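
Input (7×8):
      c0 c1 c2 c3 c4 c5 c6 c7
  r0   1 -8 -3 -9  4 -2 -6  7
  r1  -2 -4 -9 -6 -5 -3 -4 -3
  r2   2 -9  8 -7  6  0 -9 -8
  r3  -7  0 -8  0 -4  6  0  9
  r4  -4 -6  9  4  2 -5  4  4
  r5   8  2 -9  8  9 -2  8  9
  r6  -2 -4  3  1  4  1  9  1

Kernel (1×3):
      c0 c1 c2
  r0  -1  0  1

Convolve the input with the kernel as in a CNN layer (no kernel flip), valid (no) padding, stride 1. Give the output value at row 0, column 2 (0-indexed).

7

The receptive field on the input at this output position is [-3 -9 4]. Elementwise product with the kernel and sum: -3·-1 + 4·1.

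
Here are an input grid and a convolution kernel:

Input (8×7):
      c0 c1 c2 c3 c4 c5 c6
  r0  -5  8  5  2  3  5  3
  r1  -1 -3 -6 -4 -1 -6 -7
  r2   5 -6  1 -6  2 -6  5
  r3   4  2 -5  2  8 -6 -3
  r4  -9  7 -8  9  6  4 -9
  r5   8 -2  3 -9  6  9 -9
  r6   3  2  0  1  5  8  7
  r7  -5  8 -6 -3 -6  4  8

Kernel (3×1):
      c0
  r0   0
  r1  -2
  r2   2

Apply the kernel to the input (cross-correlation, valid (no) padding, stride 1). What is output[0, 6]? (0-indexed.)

The receptive field on the input at this output position is [3 / -7 / 5]. Elementwise product with the kernel and sum: -7·-2 + 5·2.

24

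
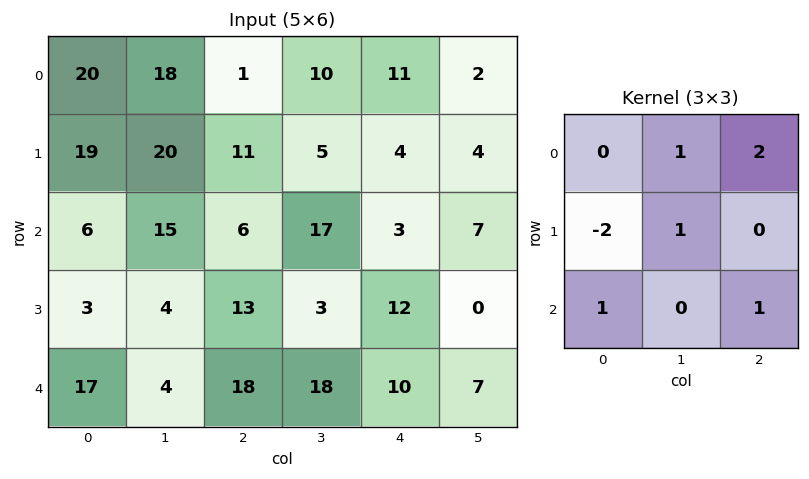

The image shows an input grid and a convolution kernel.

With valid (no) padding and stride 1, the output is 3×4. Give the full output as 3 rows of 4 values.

Output[0,0]: The receptive field on the input at this output position is [20 18 1 / 19 20 11 / 6 15 6]. Elementwise product with the kernel and sum: 18·1 + 1·2 + 19·-2 + 20·1 + 6·1 + 6·1.

14 24 24 33
61 4 43 -16
60 67 28 48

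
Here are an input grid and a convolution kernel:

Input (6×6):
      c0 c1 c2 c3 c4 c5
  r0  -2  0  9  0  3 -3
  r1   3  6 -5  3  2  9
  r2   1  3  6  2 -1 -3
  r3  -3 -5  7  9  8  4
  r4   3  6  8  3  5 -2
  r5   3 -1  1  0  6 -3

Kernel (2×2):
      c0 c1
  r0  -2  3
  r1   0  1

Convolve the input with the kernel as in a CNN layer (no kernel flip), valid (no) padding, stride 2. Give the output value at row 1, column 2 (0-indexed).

The receptive field on the input at this output position is [-1 -3 / 8 4]. Elementwise product with the kernel and sum: -1·-2 + -3·3 + 4·1.

-3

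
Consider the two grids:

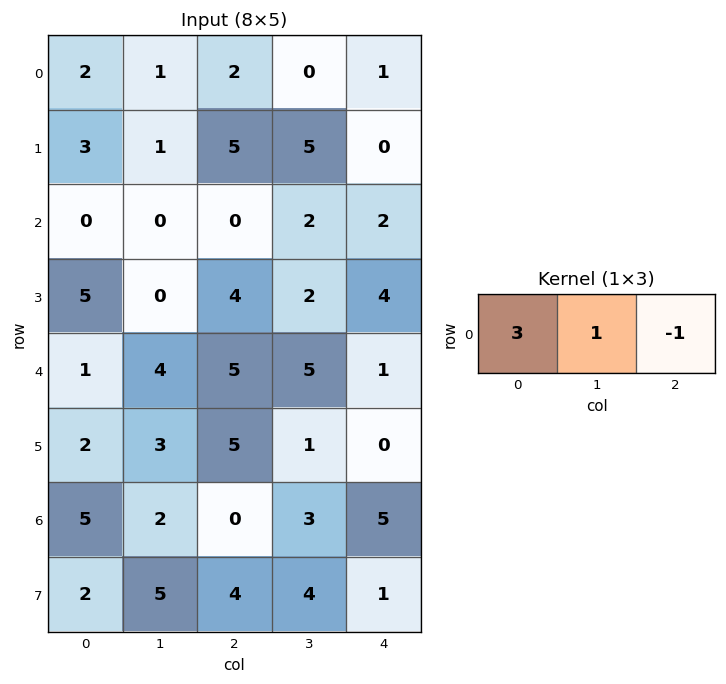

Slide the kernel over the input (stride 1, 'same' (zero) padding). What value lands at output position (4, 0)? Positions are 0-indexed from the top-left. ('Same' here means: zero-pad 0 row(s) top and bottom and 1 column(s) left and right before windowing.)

The receptive field on the zero-padded input at this output position is [0 1 4]. Elementwise product with the kernel and sum: 0·3 + 1·1 + 4·-1.

-3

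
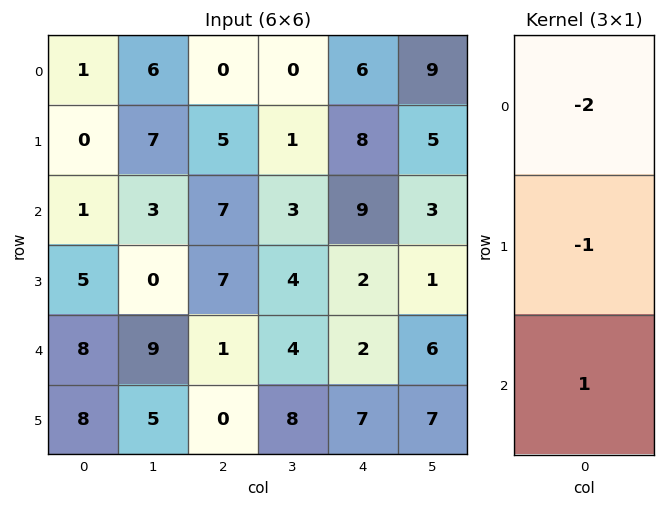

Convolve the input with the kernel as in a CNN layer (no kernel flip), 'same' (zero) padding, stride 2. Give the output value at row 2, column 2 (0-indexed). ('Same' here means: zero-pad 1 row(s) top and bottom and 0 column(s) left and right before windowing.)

1

The receptive field on the zero-padded input at this output position is [2 / 2 / 7]. Elementwise product with the kernel and sum: 2·-2 + 2·-1 + 7·1.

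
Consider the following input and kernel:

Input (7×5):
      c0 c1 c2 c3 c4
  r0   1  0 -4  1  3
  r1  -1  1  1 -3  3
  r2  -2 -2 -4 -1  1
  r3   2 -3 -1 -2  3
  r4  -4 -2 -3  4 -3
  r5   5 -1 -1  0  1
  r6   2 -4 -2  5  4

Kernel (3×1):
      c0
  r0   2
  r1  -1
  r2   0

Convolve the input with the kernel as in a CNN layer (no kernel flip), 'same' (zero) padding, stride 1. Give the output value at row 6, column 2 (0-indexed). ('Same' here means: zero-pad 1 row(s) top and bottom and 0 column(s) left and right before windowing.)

0

The receptive field on the zero-padded input at this output position is [-1 / -2 / 0]. Elementwise product with the kernel and sum: -1·2 + -2·-1.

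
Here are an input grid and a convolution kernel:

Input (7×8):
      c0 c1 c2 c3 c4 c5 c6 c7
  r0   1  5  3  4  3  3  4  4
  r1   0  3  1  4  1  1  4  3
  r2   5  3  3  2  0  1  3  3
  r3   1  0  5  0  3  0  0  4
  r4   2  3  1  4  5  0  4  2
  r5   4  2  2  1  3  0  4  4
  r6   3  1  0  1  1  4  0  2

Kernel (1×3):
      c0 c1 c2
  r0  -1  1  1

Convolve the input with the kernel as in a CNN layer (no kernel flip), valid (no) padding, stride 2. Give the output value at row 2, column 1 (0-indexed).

The receptive field on the input at this output position is [1 4 5]. Elementwise product with the kernel and sum: 1·-1 + 4·1 + 5·1.

8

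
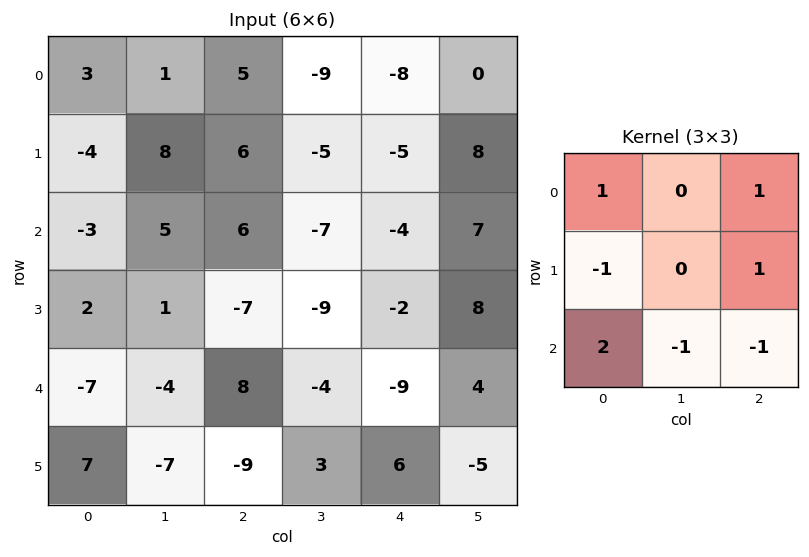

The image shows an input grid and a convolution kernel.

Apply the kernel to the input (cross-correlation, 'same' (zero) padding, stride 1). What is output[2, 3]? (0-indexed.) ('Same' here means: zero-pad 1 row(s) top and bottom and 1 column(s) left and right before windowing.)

The receptive field on the zero-padded input at this output position is [6 -5 -5 / 6 -7 -4 / -7 -9 -2]. Elementwise product with the kernel and sum: 6·1 + -5·1 + 6·-1 + -4·1 + -7·2 + -9·-1 + -2·-1.

-12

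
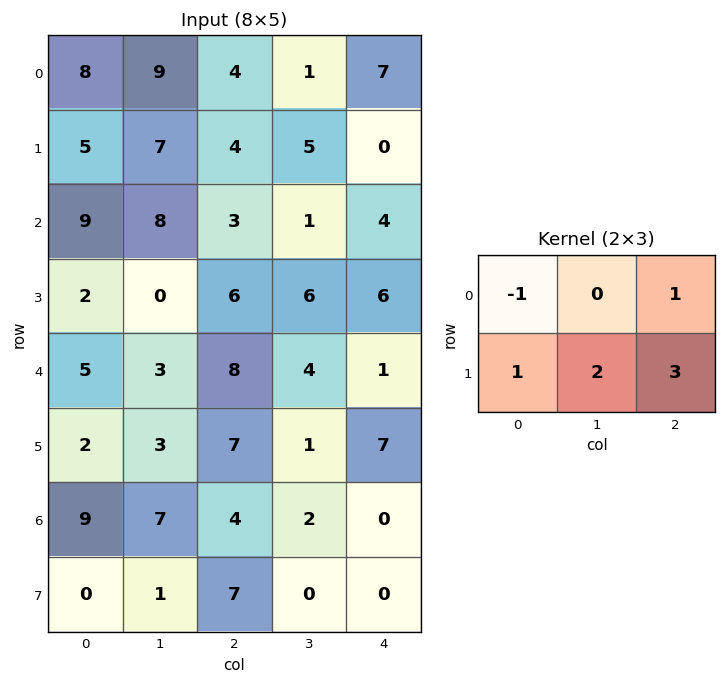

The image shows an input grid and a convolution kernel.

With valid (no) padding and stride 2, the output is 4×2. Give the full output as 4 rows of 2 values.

Output[0,0]: The receptive field on the input at this output position is [8 9 4 / 5 7 4]. Elementwise product with the kernel and sum: 8·-1 + 4·1 + 5·1 + 7·2 + 4·3.

27 17
14 37
32 23
18 3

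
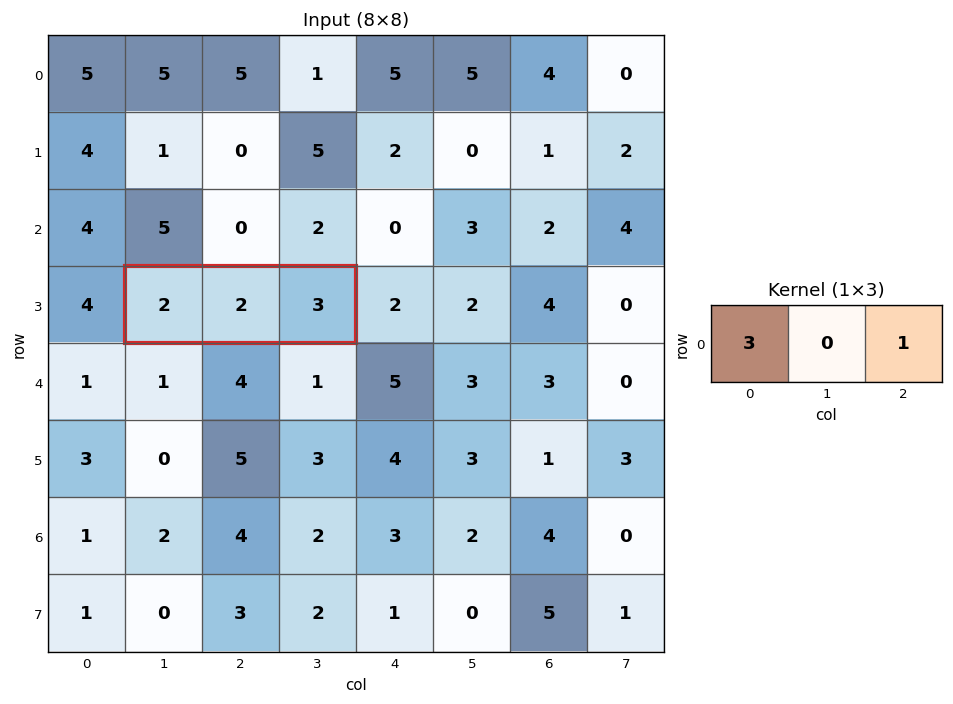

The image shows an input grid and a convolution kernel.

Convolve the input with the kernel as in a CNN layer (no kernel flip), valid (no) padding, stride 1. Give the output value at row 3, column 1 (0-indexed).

The receptive field on the input at this output position is [2 2 3]. Elementwise product with the kernel and sum: 2·3 + 3·1.

9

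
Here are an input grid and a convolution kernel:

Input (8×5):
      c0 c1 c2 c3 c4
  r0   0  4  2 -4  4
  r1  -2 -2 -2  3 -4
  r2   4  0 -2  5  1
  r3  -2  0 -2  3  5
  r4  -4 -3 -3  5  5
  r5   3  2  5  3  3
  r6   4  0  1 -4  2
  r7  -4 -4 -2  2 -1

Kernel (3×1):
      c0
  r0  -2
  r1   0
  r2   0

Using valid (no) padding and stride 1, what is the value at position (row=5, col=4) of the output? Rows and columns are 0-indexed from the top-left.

The receptive field on the input at this output position is [3 / 2 / -1]. Elementwise product with the kernel and sum: 3·-2.

-6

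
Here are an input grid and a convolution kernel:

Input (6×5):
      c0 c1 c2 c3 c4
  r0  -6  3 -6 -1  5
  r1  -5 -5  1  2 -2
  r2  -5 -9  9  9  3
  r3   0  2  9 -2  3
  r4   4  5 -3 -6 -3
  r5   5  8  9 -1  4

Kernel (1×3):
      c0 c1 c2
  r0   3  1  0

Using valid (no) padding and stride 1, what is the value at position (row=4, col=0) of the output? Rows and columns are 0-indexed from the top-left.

17

The receptive field on the input at this output position is [4 5 -3]. Elementwise product with the kernel and sum: 4·3 + 5·1.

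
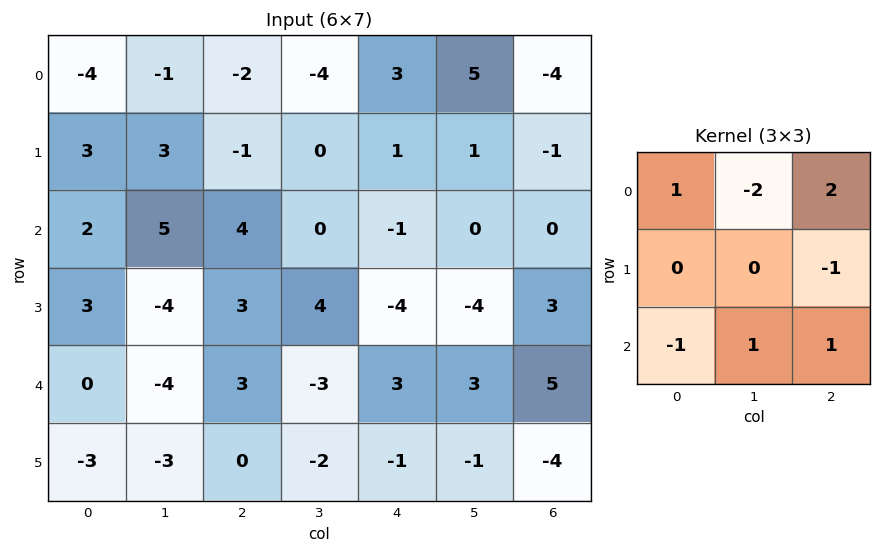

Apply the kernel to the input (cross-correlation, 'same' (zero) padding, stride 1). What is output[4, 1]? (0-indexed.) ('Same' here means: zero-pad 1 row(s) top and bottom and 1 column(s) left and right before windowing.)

The receptive field on the zero-padded input at this output position is [3 -4 3 / 0 -4 3 / -3 -3 0]. Elementwise product with the kernel and sum: 3·1 + -4·-2 + 3·2 + 3·-1 + -3·-1 + -3·1 + 0·1.

14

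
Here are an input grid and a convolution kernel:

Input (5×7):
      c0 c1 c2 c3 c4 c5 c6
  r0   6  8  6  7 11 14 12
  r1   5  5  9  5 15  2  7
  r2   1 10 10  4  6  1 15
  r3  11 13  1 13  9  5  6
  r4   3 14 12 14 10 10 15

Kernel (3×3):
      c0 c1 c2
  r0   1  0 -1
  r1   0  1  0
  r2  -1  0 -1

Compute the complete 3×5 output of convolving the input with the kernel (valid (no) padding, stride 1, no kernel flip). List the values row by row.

Output[0,0]: The receptive field on the input at this output position is [6 8 6 / 5 5 9 / 1 10 10]. Elementwise product with the kernel and sum: 6·1 + 6·-1 + 5·1 + 1·-1 + 10·-1.
Output[0,1]: The receptive field on the input at this output position is [8 6 7 / 5 9 5 / 10 10 4]. Elementwise product with the kernel and sum: 8·1 + 7·-1 + 9·1 + 10·-1 + 4·-1.

-6 -4 -16 3 -20
-6 -16 -12 -9 -6
-11 -21 -5 -12 -29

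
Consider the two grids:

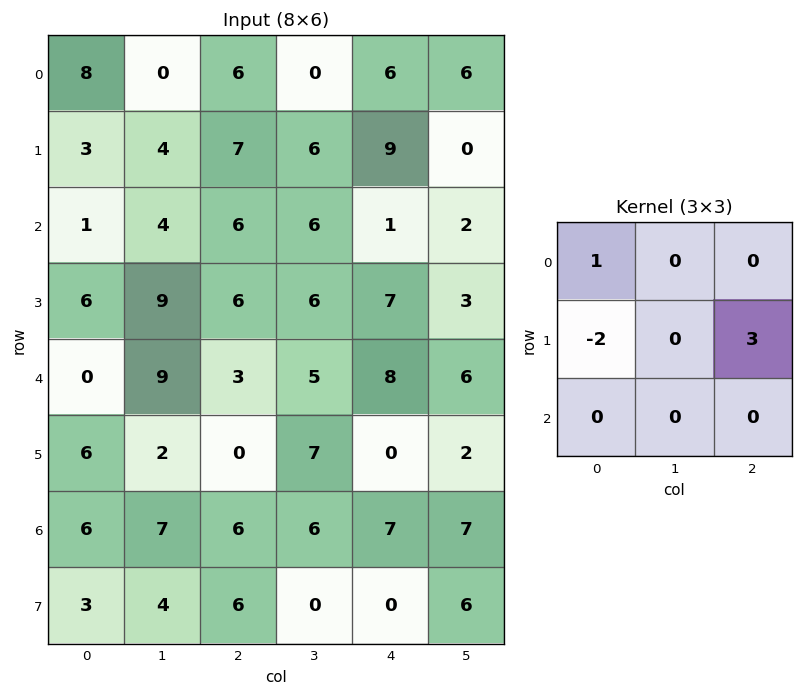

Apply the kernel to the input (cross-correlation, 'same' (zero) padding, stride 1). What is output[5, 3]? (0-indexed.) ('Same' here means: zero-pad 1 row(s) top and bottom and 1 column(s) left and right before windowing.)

3

The receptive field on the zero-padded input at this output position is [3 5 8 / 0 7 0 / 6 6 7]. Elementwise product with the kernel and sum: 3·1 + 0·-2 + 0·3.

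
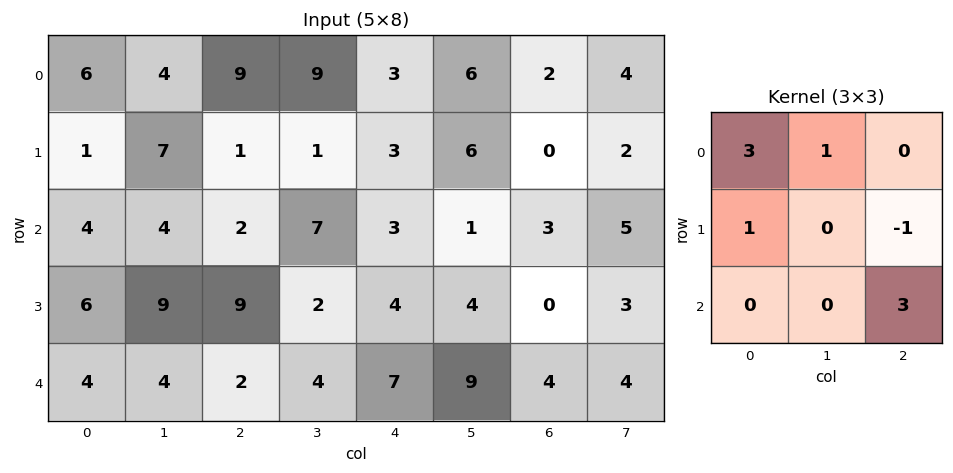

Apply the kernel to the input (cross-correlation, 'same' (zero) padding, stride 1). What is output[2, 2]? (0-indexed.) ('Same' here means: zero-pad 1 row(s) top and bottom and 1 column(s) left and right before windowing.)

25

The receptive field on the zero-padded input at this output position is [7 1 1 / 4 2 7 / 9 9 2]. Elementwise product with the kernel and sum: 7·3 + 1·1 + 4·1 + 7·-1 + 2·3.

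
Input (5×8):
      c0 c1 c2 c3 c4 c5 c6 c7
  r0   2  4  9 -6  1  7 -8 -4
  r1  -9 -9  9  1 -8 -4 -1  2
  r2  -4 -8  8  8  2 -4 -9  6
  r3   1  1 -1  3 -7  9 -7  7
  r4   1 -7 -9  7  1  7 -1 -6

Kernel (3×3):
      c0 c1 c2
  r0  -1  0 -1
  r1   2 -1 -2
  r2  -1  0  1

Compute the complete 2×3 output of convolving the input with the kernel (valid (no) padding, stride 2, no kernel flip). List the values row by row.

Output[0,0]: The receptive field on the input at this output position is [2 4 9 / -9 -9 9 / -4 -8 8]. Elementwise product with the kernel and sum: 2·-1 + 9·-1 + -9·2 + -9·-1 + 9·-2 + -4·-1 + 8·1.
Output[0,1]: The receptive field on the input at this output position is [9 -6 1 / 9 1 -8 / 8 8 2]. Elementwise product with the kernel and sum: 9·-1 + 1·-1 + 9·2 + 1·-1 + -8·-2 + 8·-1 + 2·1.

-26 17 -14
-11 9 -4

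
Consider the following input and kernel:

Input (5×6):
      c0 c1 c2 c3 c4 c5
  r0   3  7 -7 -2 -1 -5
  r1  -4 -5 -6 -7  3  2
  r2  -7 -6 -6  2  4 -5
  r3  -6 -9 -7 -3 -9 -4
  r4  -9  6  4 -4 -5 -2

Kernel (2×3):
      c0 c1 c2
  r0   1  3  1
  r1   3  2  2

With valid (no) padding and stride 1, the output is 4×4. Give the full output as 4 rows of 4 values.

Output[0,0]: The receptive field on the input at this output position is [3 7 -7 / -4 -5 -6]. Elementwise product with the kernel and sum: 3·1 + 7·3 + -7·1 + -4·3 + -5·2 + -6·2.
Output[0,1]: The receptive field on the input at this output position is [7 -7 -2 / -5 -6 -7]. Elementwise product with the kernel and sum: 7·1 + -7·3 + -2·1 + -5·3 + -6·2 + -7·2.

-17 -57 -40 -21
-70 -56 -30 8
-81 -69 -41 -26
-47 -15 -31 -60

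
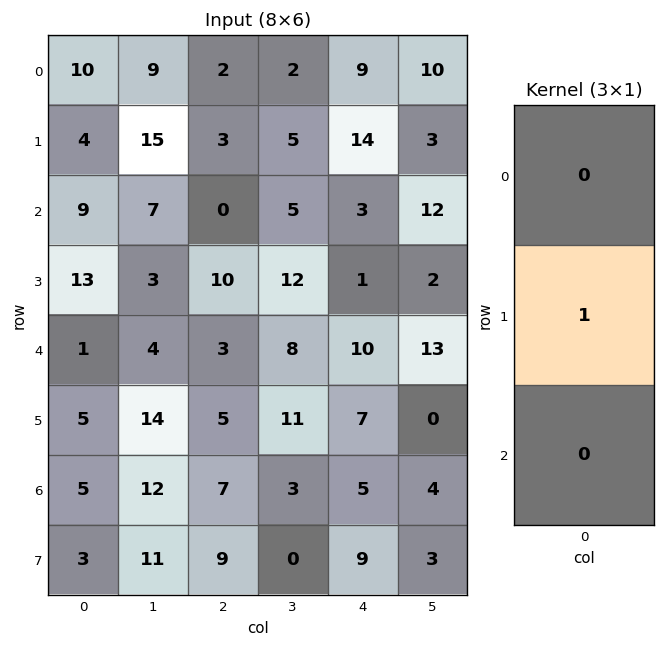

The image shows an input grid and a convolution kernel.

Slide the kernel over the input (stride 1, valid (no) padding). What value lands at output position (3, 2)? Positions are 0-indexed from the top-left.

3

The receptive field on the input at this output position is [10 / 3 / 5]. Elementwise product with the kernel and sum: 3·1.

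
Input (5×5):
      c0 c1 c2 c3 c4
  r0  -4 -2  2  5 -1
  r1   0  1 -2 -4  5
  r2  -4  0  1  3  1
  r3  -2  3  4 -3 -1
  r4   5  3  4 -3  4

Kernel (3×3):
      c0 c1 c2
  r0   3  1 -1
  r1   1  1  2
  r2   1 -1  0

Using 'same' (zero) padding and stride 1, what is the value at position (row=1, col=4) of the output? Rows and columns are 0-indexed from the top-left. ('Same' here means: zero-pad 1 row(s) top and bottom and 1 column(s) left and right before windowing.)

The receptive field on the zero-padded input at this output position is [5 -1 0 / -4 5 0 / 3 1 0]. Elementwise product with the kernel and sum: 5·3 + -1·1 + 0·-1 + -4·1 + 5·1 + 0·2 + 3·1 + 1·-1.

17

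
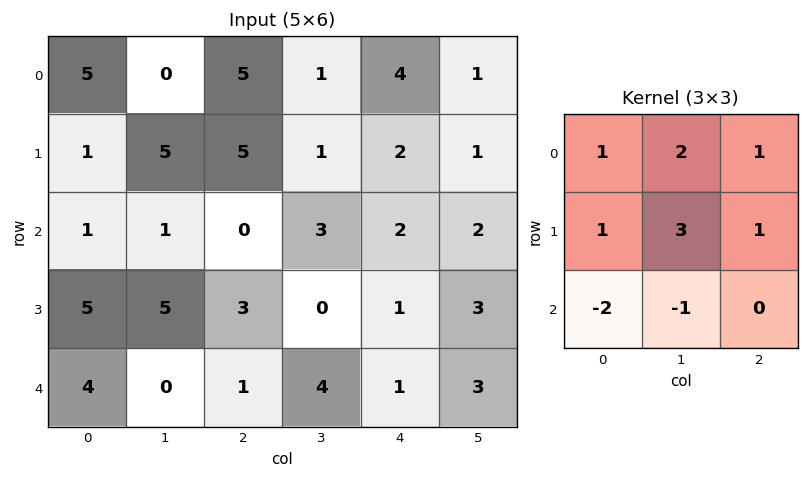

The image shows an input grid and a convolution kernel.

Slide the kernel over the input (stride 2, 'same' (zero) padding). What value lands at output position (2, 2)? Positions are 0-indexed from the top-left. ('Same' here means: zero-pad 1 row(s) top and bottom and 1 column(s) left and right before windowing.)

15

The receptive field on the zero-padded input at this output position is [0 1 3 / 4 1 3 / 0 0 0]. Elementwise product with the kernel and sum: 0·1 + 1·2 + 3·1 + 4·1 + 1·3 + 3·1 + 0·-2 + 0·-1.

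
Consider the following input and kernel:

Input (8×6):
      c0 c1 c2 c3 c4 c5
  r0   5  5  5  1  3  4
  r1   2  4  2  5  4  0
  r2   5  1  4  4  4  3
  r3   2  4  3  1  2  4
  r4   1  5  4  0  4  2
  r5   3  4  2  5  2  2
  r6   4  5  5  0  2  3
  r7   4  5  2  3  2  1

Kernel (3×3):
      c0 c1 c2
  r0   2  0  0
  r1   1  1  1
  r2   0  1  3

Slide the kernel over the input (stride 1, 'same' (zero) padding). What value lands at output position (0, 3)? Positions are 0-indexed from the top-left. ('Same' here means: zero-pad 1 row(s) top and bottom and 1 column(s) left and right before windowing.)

The receptive field on the zero-padded input at this output position is [0 0 0 / 5 1 3 / 2 5 4]. Elementwise product with the kernel and sum: 0·2 + 5·1 + 1·1 + 3·1 + 5·1 + 4·3.

26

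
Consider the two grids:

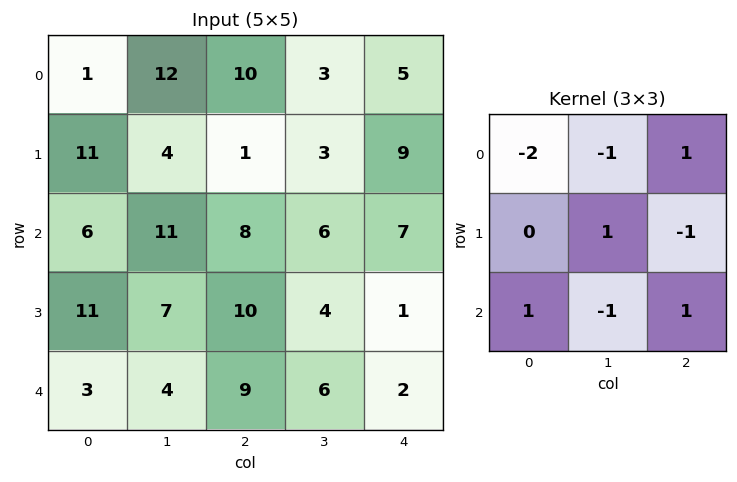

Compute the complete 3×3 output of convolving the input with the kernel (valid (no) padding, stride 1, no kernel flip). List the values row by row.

Output[0,0]: The receptive field on the input at this output position is [1 12 10 / 11 4 1 / 6 11 8]. Elementwise product with the kernel and sum: 1·-2 + 12·-1 + 10·1 + 4·1 + 1·-1 + 6·1 + 11·-1 + 8·1.

2 -24 -15
-8 -3 10
-10 -17 -7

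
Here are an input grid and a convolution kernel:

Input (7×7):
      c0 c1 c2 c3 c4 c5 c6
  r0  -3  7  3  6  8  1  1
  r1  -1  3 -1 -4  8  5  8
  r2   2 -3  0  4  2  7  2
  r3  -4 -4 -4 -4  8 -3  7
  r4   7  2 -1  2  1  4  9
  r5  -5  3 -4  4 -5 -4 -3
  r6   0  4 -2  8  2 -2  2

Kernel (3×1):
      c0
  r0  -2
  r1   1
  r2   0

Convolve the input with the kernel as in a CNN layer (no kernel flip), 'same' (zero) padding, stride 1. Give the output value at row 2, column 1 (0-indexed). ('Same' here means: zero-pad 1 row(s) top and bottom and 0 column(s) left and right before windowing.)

The receptive field on the zero-padded input at this output position is [3 / -3 / -4]. Elementwise product with the kernel and sum: 3·-2 + -3·1.

-9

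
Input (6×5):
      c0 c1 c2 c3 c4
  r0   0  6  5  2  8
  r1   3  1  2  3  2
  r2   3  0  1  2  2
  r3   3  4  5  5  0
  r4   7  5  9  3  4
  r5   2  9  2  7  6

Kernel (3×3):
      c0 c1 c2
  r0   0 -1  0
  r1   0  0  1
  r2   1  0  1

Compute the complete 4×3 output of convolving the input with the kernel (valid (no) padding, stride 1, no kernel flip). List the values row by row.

0 0 3
8 9 4
21 12 11
9 14 7

Output[0,0]: The receptive field on the input at this output position is [0 6 5 / 3 1 2 / 3 0 1]. Elementwise product with the kernel and sum: 6·-1 + 2·1 + 3·1 + 1·1.
Output[0,1]: The receptive field on the input at this output position is [6 5 2 / 1 2 3 / 0 1 2]. Elementwise product with the kernel and sum: 5·-1 + 3·1 + 0·1 + 2·1.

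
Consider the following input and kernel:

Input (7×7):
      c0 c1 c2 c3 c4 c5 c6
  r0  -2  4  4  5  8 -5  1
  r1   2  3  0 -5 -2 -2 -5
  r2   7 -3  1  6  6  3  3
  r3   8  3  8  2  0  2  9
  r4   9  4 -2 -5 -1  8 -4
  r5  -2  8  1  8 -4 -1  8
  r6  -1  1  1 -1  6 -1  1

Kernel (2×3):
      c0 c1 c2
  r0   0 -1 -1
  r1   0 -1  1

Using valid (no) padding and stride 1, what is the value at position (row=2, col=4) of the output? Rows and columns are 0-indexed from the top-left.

The receptive field on the input at this output position is [6 3 3 / 0 2 9]. Elementwise product with the kernel and sum: 3·-1 + 3·-1 + 2·-1 + 9·1.

1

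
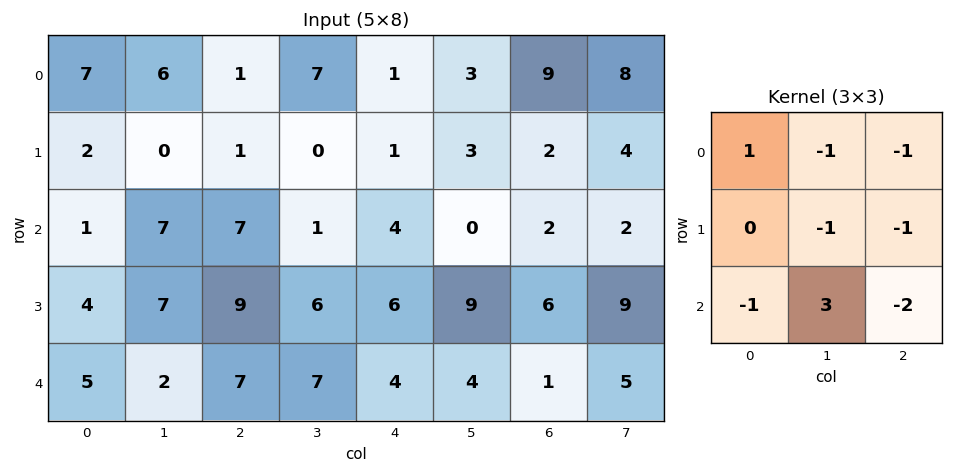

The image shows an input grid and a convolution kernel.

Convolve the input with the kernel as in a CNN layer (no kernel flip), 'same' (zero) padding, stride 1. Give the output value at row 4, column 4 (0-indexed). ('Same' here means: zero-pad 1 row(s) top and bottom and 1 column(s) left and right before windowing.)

The receptive field on the zero-padded input at this output position is [6 6 9 / 7 4 4 / 0 0 0]. Elementwise product with the kernel and sum: 6·1 + 6·-1 + 9·-1 + 4·-1 + 4·-1 + 0·-1 + 0·3 + 0·-2.

-17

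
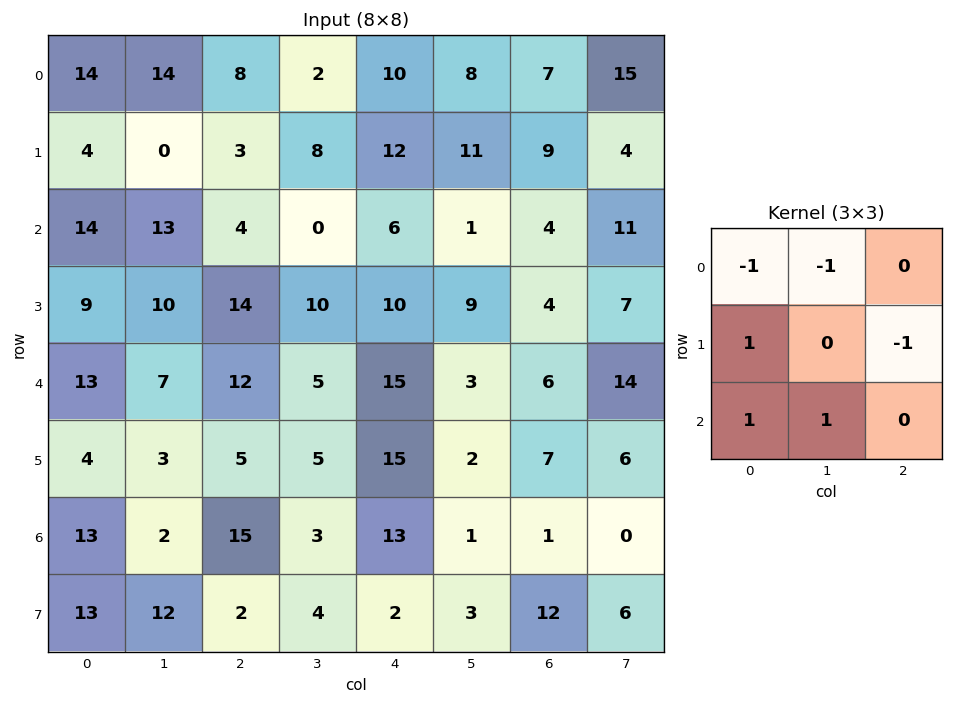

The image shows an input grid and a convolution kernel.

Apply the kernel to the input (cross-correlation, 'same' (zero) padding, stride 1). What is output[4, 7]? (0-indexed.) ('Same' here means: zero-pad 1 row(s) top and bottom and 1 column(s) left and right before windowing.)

The receptive field on the zero-padded input at this output position is [4 7 0 / 6 14 0 / 7 6 0]. Elementwise product with the kernel and sum: 4·-1 + 7·-1 + 6·1 + 0·-1 + 7·1 + 6·1.

8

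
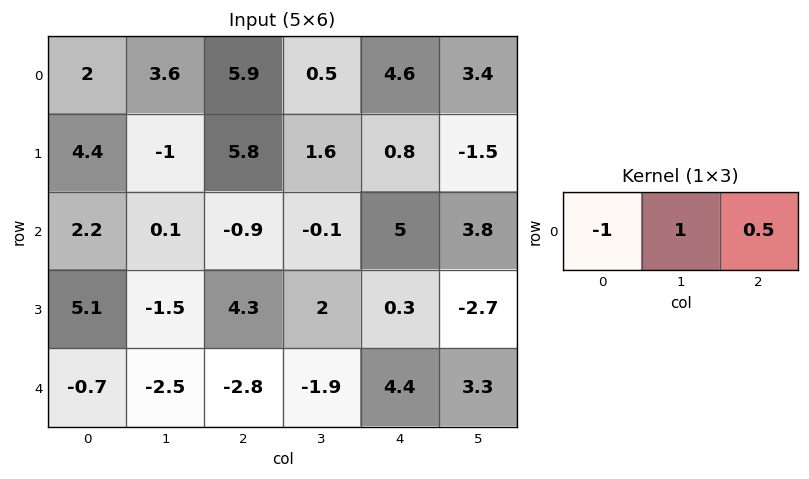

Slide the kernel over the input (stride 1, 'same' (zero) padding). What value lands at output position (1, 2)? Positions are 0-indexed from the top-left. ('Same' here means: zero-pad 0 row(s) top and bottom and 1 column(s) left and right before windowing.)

7.6

The receptive field on the zero-padded input at this output position is [-1 5.8 1.6]. Elementwise product with the kernel and sum: -1·-1 + 5.8·1 + 1.6·0.5.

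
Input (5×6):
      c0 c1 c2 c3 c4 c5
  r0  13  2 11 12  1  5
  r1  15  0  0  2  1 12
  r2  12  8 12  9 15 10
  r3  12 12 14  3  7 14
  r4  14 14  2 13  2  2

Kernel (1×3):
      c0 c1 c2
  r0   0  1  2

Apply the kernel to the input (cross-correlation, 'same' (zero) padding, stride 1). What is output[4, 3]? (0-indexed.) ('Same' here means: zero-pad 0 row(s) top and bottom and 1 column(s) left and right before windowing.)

17

The receptive field on the zero-padded input at this output position is [2 13 2]. Elementwise product with the kernel and sum: 13·1 + 2·2.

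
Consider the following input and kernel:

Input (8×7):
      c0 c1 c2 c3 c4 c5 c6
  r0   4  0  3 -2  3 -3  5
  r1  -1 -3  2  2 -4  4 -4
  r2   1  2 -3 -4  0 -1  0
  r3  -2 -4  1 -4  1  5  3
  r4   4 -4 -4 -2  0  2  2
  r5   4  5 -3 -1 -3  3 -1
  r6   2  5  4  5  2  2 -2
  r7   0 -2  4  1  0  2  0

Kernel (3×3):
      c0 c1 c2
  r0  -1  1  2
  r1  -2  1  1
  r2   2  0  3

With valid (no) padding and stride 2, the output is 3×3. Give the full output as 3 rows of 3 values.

Output[0,0]: The receptive field on the input at this output position is [4 0 3 / -1 -3 2 / 1 2 -3]. Elementwise product with the kernel and sum: 4·-1 + 0·1 + 3·2 + -1·-2 + -3·1 + 2·1 + 1·2 + -3·3.
Output[0,1]: The receptive field on the input at this output position is [3 -2 3 / 2 2 -4 / -3 -4 0]. Elementwise product with the kernel and sum: 3·-1 + -2·1 + 3·2 + 2·-2 + 2·1 + -4·1 + -3·2 + 0·3.

-4 -11 12
-8 -14 11
-6 18 12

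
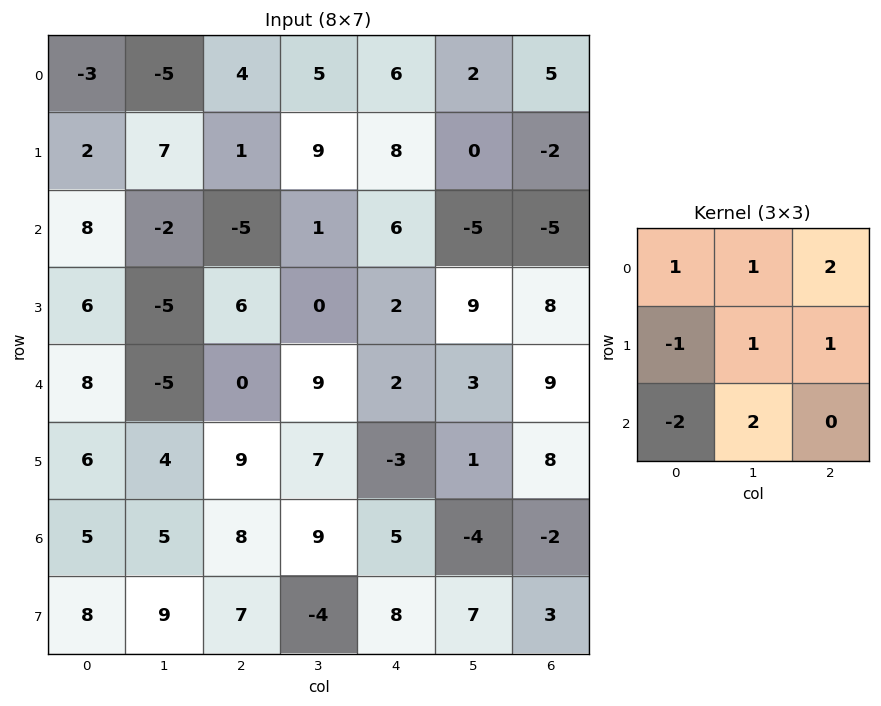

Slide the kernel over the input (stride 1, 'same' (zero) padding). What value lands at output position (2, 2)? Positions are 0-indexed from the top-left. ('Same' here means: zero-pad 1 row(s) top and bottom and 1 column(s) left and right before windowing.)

The receptive field on the zero-padded input at this output position is [7 1 9 / -2 -5 1 / -5 6 0]. Elementwise product with the kernel and sum: 7·1 + 1·1 + 9·2 + -2·-1 + -5·1 + 1·1 + -5·-2 + 6·2.

46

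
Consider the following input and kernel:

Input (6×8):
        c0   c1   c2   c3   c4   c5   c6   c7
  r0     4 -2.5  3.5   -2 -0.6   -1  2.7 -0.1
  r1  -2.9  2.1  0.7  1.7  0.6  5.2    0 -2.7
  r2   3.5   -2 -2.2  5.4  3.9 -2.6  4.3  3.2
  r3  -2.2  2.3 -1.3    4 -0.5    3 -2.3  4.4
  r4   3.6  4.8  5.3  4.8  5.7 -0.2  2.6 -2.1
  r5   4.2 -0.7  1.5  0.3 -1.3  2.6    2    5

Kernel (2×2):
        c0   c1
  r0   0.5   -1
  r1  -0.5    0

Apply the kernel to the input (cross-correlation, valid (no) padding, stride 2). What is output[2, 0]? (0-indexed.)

-5.1

The receptive field on the input at this output position is [3.6 4.8 / 4.2 -0.7]. Elementwise product with the kernel and sum: 3.6·0.5 + 4.8·-1 + 4.2·-0.5.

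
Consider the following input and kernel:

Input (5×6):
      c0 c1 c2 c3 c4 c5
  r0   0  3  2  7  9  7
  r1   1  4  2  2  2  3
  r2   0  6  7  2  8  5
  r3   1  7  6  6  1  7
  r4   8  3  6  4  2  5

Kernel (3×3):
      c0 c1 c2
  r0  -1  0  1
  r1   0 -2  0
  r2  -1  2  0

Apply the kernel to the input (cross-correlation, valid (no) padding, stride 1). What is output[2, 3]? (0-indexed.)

The receptive field on the input at this output position is [2 8 5 / 6 1 7 / 4 2 5]. Elementwise product with the kernel and sum: 2·-1 + 5·1 + 1·-2 + 4·-1 + 2·2.

1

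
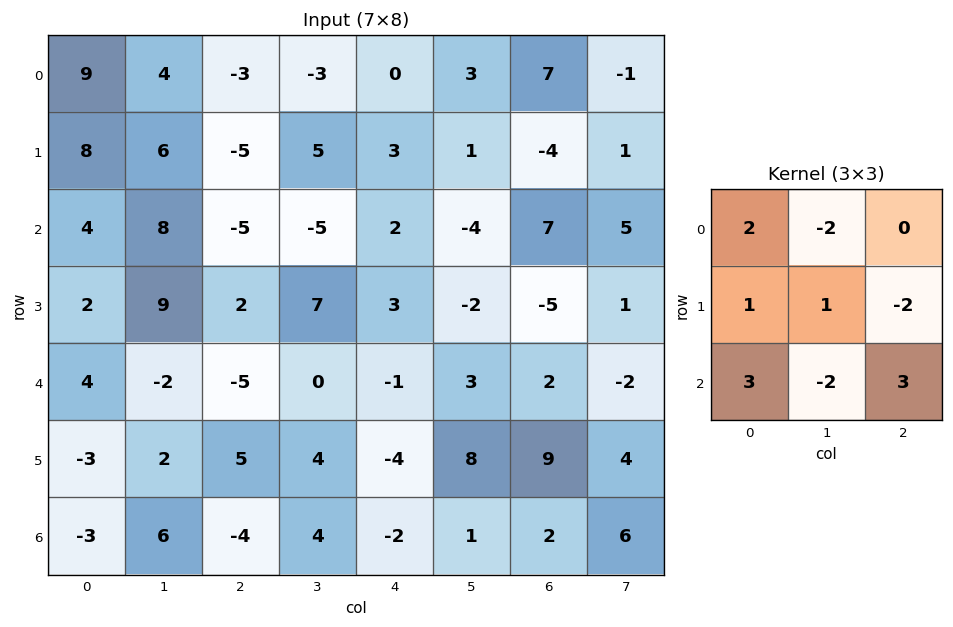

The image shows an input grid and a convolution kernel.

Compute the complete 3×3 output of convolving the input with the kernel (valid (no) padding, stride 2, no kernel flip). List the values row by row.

15 -5 41
0 -15 20
-32 -19 -24

Output[0,0]: The receptive field on the input at this output position is [9 4 -3 / 8 6 -5 / 4 8 -5]. Elementwise product with the kernel and sum: 9·2 + 4·-2 + 8·1 + 6·1 + -5·-2 + 4·3 + 8·-2 + -5·3.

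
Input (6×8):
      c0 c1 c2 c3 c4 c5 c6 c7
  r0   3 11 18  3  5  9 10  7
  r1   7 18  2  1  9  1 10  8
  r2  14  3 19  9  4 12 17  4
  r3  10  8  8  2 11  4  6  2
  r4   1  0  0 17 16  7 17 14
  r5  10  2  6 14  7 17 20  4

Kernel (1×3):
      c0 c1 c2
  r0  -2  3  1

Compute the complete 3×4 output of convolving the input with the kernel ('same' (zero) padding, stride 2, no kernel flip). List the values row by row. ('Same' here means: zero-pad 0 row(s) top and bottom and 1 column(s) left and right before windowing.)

Output[0,0]: The receptive field on the zero-padded input at this output position is [0 3 11]. Elementwise product with the kernel and sum: 0·-2 + 3·3 + 11·1.

20 35 18 19
45 60 6 31
3 17 21 51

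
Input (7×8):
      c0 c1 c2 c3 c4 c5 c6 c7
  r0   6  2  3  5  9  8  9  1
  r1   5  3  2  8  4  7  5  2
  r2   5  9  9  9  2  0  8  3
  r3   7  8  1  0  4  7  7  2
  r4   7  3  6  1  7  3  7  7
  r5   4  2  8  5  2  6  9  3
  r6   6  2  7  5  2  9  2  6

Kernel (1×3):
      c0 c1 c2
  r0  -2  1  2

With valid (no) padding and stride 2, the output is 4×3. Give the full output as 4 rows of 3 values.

-4 17 8
17 -5 12
1 3 3
4 -5 9

Output[0,0]: The receptive field on the input at this output position is [6 2 3]. Elementwise product with the kernel and sum: 6·-2 + 2·1 + 3·2.
Output[0,1]: The receptive field on the input at this output position is [3 5 9]. Elementwise product with the kernel and sum: 3·-2 + 5·1 + 9·2.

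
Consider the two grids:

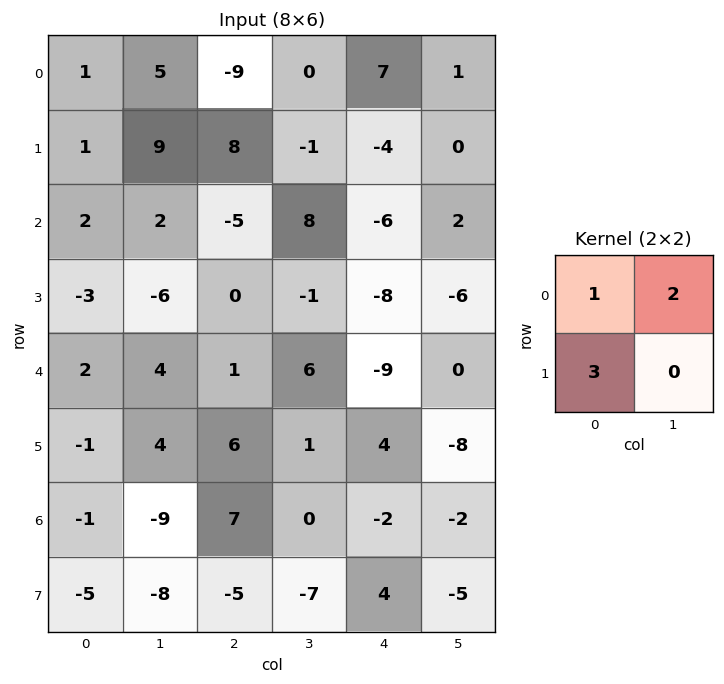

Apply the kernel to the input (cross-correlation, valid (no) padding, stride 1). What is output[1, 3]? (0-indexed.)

The receptive field on the input at this output position is [-1 -4 / 8 -6]. Elementwise product with the kernel and sum: -1·1 + -4·2 + 8·3.

15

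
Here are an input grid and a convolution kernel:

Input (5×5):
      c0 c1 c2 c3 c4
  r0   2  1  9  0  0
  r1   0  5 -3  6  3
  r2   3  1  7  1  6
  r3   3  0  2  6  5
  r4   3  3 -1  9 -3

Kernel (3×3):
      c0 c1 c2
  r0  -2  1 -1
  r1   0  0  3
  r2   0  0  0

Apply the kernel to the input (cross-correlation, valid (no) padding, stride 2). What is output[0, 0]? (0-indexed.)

-21

The receptive field on the input at this output position is [2 1 9 / 0 5 -3 / 3 1 7]. Elementwise product with the kernel and sum: 2·-2 + 1·1 + 9·-1 + -3·3.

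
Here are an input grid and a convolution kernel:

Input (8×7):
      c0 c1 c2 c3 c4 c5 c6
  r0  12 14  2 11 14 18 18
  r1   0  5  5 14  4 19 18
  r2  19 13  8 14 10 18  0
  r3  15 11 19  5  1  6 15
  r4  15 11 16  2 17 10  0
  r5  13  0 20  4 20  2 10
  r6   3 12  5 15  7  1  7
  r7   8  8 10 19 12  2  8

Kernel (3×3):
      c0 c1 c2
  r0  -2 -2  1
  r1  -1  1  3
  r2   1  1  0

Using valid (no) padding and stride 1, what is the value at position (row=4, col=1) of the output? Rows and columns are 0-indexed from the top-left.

The receptive field on the input at this output position is [11 16 2 / 0 20 4 / 12 5 15]. Elementwise product with the kernel and sum: 11·-2 + 16·-2 + 2·1 + 0·-1 + 20·1 + 4·3 + 12·1 + 5·1.

-3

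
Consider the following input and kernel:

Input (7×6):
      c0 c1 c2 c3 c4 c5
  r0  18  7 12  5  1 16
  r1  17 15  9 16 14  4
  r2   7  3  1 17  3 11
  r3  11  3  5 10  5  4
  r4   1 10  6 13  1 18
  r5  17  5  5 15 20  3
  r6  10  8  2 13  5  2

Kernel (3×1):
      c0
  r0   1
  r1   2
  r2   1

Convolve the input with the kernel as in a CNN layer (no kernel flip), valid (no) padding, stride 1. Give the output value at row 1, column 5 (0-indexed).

The receptive field on the input at this output position is [4 / 11 / 4]. Elementwise product with the kernel and sum: 4·1 + 11·2 + 4·1.

30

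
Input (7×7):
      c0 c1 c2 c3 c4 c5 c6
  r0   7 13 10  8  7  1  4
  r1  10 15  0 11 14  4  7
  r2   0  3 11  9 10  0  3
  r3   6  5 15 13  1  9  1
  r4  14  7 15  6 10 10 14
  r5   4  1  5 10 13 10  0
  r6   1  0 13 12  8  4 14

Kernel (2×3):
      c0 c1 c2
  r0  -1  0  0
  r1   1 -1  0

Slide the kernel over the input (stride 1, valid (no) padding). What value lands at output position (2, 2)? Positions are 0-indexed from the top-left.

-9

The receptive field on the input at this output position is [11 9 10 / 15 13 1]. Elementwise product with the kernel and sum: 11·-1 + 15·1 + 13·-1.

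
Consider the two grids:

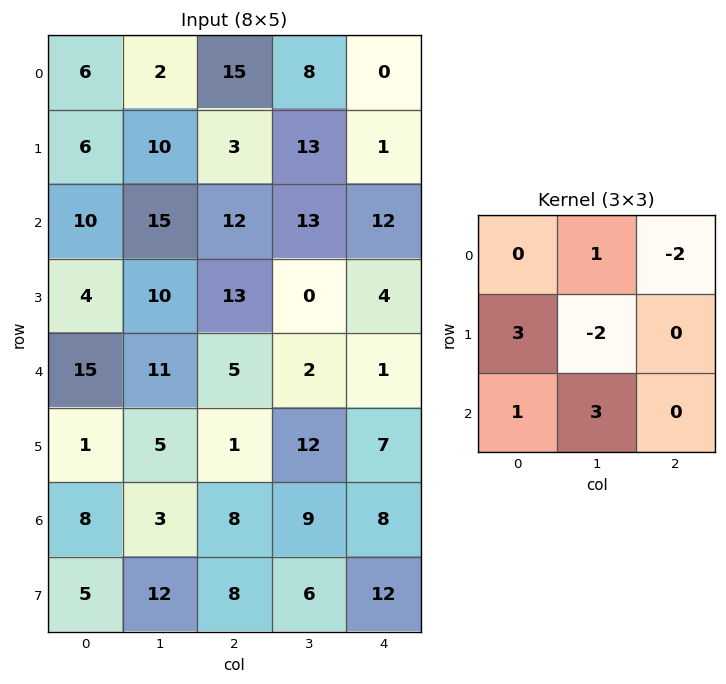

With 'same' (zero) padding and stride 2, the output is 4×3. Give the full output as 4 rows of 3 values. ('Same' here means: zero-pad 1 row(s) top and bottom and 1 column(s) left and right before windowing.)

Output[0,0]: The receptive field on the zero-padded input at this output position is [0 0 0 / 0 6 2 / 0 6 10]. Elementwise product with the kernel and sum: 0·1 + 0·-2 + 0·3 + 6·-2 + 0·1 + 6·3.
Output[0,1]: The receptive field on the zero-padded input at this output position is [0 0 0 / 2 15 8 / 10 3 13]. Elementwise product with the kernel and sum: 0·1 + 0·-2 + 2·3 + 15·-2 + 10·1 + 3·3.

6 -5 40
-22 47 28
-43 44 41
-10 6 60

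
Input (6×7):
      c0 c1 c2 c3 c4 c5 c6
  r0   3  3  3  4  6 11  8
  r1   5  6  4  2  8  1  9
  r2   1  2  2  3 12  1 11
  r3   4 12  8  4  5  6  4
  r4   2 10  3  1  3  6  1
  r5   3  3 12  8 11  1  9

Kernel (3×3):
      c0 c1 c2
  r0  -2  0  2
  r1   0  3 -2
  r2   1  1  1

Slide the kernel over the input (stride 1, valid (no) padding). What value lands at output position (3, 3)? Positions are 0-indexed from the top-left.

21

The receptive field on the input at this output position is [4 5 6 / 1 3 6 / 8 11 1]. Elementwise product with the kernel and sum: 4·-2 + 6·2 + 3·3 + 6·-2 + 8·1 + 11·1 + 1·1.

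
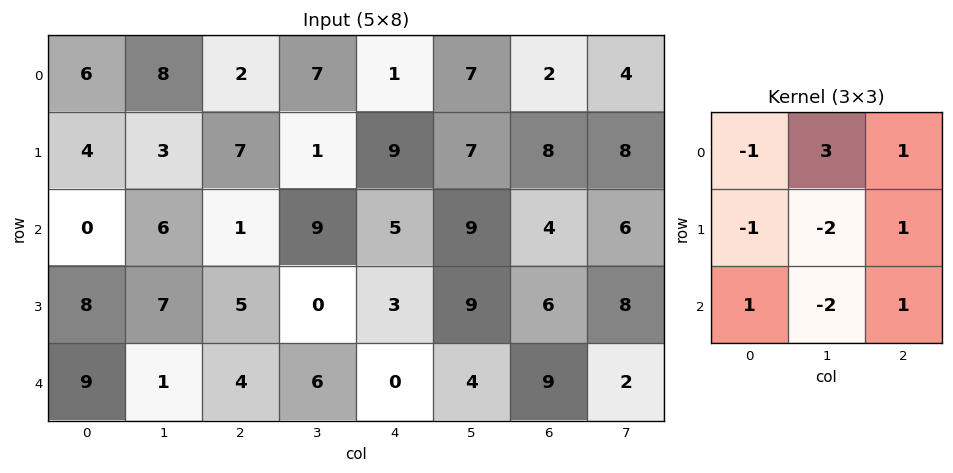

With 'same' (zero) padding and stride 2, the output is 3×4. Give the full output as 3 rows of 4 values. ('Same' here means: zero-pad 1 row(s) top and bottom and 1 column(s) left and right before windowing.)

-9 -15 -12 -8
12 17 26 19
14 5 16 -3

Output[0,0]: The receptive field on the zero-padded input at this output position is [0 0 0 / 0 6 8 / 0 4 3]. Elementwise product with the kernel and sum: 0·-1 + 0·3 + 0·1 + 0·-1 + 6·-2 + 8·1 + 0·1 + 4·-2 + 3·1.
Output[0,1]: The receptive field on the zero-padded input at this output position is [0 0 0 / 8 2 7 / 3 7 1]. Elementwise product with the kernel and sum: 0·-1 + 0·3 + 0·1 + 8·-1 + 2·-2 + 7·1 + 3·1 + 7·-2 + 1·1.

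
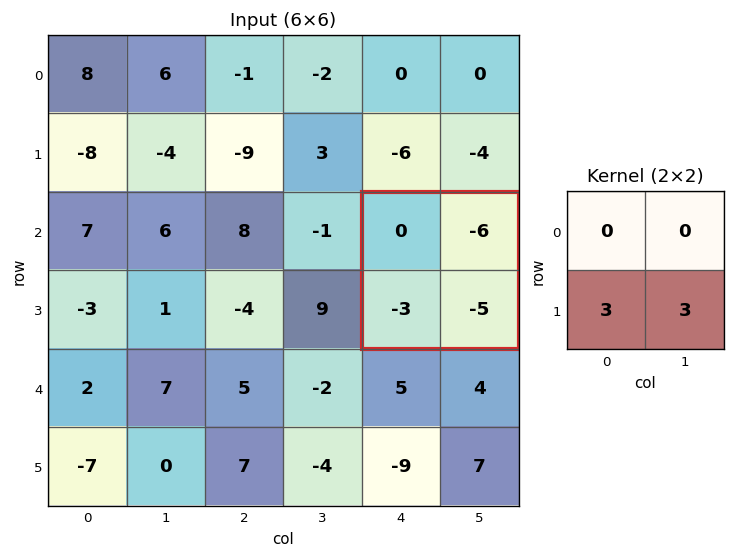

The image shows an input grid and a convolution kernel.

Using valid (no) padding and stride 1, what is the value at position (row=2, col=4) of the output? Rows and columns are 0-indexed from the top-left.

The receptive field on the input at this output position is [0 -6 / -3 -5]. Elementwise product with the kernel and sum: -3·3 + -5·3.

-24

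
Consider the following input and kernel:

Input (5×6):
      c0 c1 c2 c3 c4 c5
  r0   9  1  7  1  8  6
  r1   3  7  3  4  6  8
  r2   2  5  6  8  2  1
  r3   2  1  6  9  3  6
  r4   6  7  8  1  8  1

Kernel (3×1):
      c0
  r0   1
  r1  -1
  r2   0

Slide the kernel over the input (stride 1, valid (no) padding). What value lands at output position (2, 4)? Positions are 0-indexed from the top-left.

The receptive field on the input at this output position is [2 / 3 / 8]. Elementwise product with the kernel and sum: 2·1 + 3·-1.

-1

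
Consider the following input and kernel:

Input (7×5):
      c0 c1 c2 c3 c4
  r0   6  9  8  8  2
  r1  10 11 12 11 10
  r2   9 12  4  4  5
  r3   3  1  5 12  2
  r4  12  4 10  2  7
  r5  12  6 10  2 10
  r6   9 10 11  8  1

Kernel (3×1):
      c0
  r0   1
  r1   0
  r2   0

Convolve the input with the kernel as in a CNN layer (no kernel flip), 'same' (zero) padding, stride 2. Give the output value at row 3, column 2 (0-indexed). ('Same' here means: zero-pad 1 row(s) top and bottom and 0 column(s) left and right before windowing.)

The receptive field on the zero-padded input at this output position is [10 / 1 / 0]. Elementwise product with the kernel and sum: 10·1.

10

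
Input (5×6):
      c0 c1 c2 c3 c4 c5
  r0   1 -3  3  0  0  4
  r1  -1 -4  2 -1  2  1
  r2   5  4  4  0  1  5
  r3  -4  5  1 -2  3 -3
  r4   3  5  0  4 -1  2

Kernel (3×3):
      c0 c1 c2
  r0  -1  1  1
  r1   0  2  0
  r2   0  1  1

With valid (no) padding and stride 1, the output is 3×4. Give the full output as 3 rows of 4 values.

-1 14 -4 14
13 12 0 6
18 6 -4 13

Output[0,0]: The receptive field on the input at this output position is [1 -3 3 / -1 -4 2 / 5 4 4]. Elementwise product with the kernel and sum: 1·-1 + -3·1 + 3·1 + -4·2 + 4·1 + 4·1.
Output[0,1]: The receptive field on the input at this output position is [-3 3 0 / -4 2 -1 / 4 4 0]. Elementwise product with the kernel and sum: -3·-1 + 3·1 + 0·1 + 2·2 + 4·1 + 0·1.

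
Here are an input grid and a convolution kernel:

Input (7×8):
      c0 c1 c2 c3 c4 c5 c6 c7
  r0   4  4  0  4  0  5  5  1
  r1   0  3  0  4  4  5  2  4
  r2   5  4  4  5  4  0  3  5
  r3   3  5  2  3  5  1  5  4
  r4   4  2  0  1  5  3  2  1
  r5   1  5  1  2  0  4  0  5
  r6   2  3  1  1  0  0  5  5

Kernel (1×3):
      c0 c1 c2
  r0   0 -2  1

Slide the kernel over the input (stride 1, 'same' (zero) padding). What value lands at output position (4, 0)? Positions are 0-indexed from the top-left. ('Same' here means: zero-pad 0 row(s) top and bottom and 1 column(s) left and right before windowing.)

The receptive field on the zero-padded input at this output position is [0 4 2]. Elementwise product with the kernel and sum: 4·-2 + 2·1.

-6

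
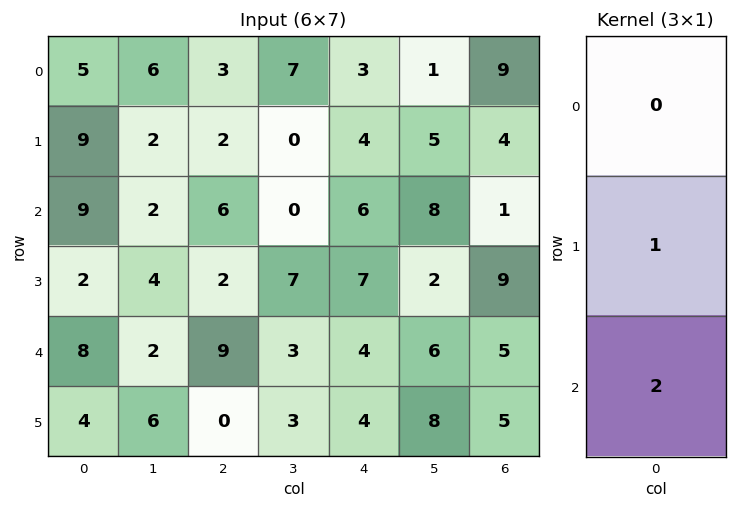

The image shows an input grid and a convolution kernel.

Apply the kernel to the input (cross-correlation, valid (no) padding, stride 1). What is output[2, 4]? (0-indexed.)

15

The receptive field on the input at this output position is [6 / 7 / 4]. Elementwise product with the kernel and sum: 7·1 + 4·2.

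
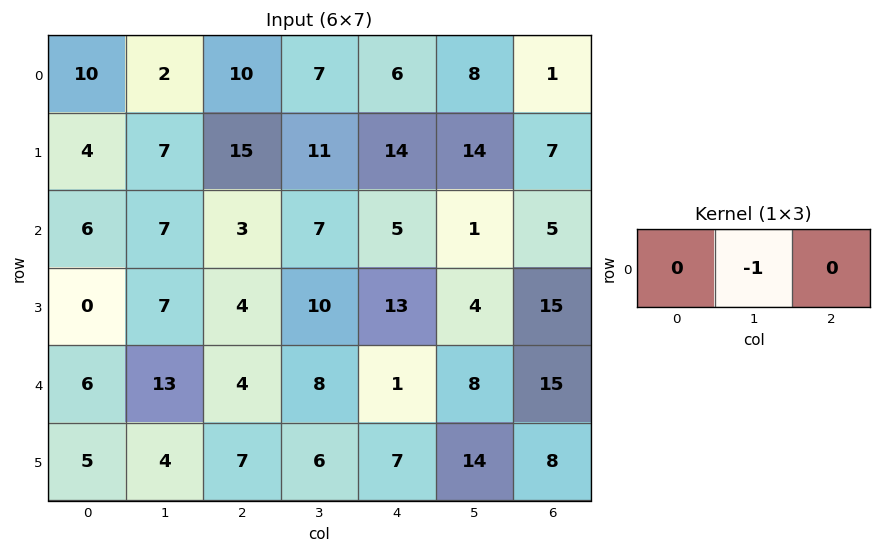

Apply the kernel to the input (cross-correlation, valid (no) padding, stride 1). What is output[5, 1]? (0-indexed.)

The receptive field on the input at this output position is [4 7 6]. Elementwise product with the kernel and sum: 7·-1.

-7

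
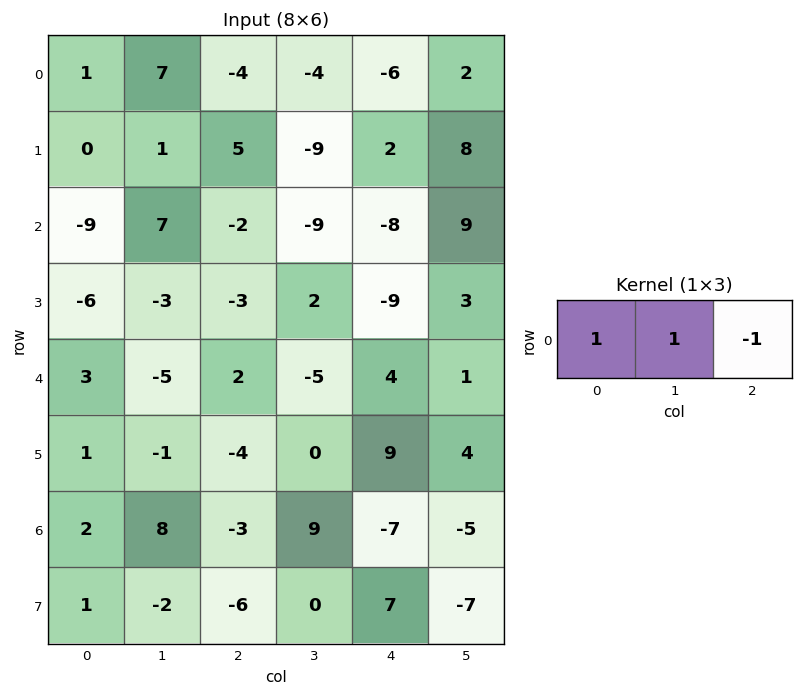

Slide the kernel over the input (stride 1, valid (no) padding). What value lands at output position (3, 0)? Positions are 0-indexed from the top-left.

The receptive field on the input at this output position is [-6 -3 -3]. Elementwise product with the kernel and sum: -6·1 + -3·1 + -3·-1.

-6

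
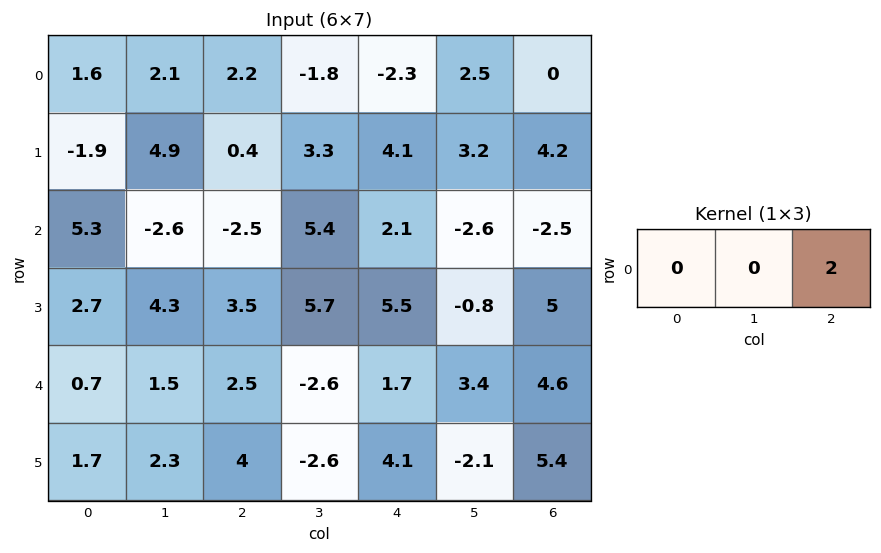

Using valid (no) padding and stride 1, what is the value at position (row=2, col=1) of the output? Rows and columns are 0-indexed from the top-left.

The receptive field on the input at this output position is [-2.6 -2.5 5.4]. Elementwise product with the kernel and sum: 5.4·2.

10.8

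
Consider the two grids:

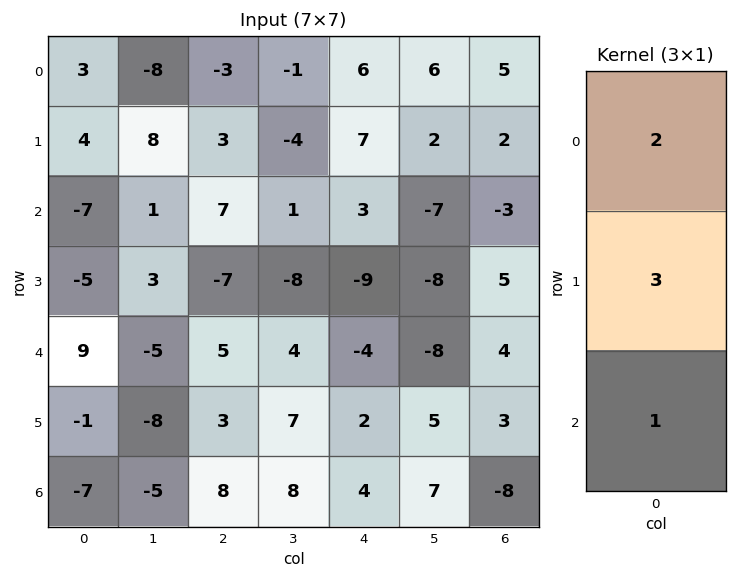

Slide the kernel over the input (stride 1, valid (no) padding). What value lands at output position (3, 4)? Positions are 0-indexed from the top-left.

The receptive field on the input at this output position is [-9 / -4 / 2]. Elementwise product with the kernel and sum: -9·2 + -4·3 + 2·1.

-28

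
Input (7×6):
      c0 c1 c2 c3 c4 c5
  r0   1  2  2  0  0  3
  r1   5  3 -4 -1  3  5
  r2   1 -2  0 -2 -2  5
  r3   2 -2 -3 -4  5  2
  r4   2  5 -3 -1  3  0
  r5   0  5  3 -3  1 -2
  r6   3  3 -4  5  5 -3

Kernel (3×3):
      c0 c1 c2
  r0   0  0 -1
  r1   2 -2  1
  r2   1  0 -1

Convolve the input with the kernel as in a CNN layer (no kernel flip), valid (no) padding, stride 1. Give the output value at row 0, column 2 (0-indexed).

-1

The receptive field on the input at this output position is [2 0 0 / -4 -1 3 / 0 -2 -2]. Elementwise product with the kernel and sum: 0·-1 + -4·2 + -1·-2 + 3·1 + 0·1 + -2·-1.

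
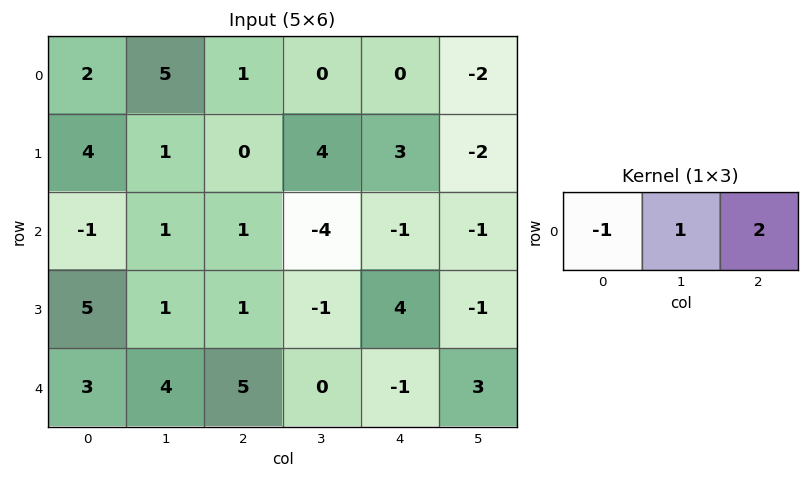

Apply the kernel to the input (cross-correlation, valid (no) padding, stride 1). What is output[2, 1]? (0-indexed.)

The receptive field on the input at this output position is [1 1 -4]. Elementwise product with the kernel and sum: 1·-1 + 1·1 + -4·2.

-8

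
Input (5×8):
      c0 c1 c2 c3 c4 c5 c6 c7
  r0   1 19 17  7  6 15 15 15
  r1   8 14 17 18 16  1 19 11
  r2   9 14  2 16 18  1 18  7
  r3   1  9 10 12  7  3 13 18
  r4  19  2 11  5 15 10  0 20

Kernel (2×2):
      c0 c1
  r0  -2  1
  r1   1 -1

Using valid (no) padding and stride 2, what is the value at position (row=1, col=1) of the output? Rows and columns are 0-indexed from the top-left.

10

The receptive field on the input at this output position is [2 16 / 10 12]. Elementwise product with the kernel and sum: 2·-2 + 16·1 + 10·1 + 12·-1.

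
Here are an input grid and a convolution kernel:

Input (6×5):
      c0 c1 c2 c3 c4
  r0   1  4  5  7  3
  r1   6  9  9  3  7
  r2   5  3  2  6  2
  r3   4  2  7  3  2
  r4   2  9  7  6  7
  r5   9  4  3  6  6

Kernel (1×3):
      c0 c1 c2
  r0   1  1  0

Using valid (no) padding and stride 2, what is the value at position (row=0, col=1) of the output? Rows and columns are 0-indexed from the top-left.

12

The receptive field on the input at this output position is [5 7 3]. Elementwise product with the kernel and sum: 5·1 + 7·1.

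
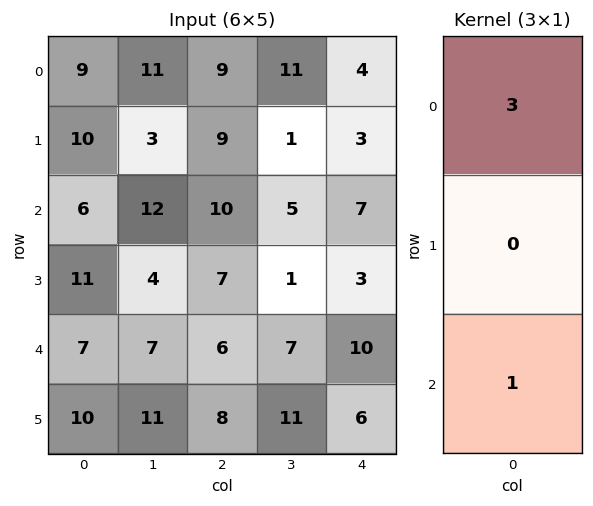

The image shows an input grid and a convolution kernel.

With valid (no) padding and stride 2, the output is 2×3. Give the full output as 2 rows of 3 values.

33 37 19
25 36 31

Output[0,0]: The receptive field on the input at this output position is [9 / 10 / 6]. Elementwise product with the kernel and sum: 9·3 + 6·1.
Output[0,1]: The receptive field on the input at this output position is [9 / 9 / 10]. Elementwise product with the kernel and sum: 9·3 + 10·1.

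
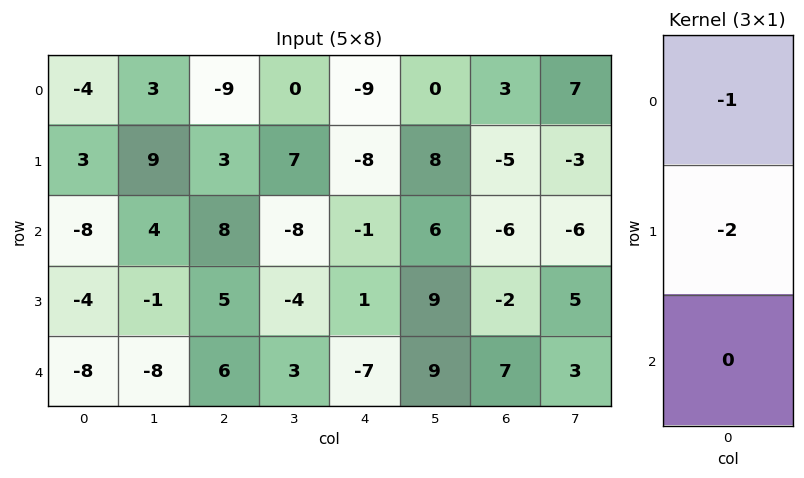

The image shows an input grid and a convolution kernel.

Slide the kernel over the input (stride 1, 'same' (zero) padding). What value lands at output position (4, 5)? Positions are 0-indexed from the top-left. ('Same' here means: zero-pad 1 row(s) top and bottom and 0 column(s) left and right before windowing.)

The receptive field on the zero-padded input at this output position is [9 / 9 / 0]. Elementwise product with the kernel and sum: 9·-1 + 9·-2.

-27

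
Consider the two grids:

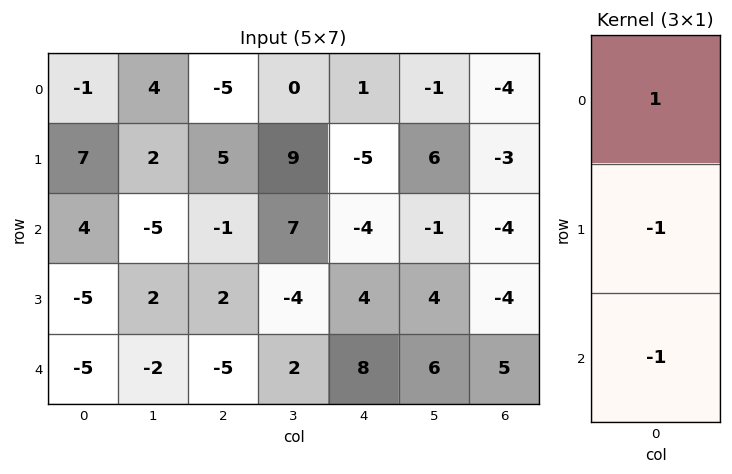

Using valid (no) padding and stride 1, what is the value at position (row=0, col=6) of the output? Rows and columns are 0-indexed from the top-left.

3

The receptive field on the input at this output position is [-4 / -3 / -4]. Elementwise product with the kernel and sum: -4·1 + -3·-1 + -4·-1.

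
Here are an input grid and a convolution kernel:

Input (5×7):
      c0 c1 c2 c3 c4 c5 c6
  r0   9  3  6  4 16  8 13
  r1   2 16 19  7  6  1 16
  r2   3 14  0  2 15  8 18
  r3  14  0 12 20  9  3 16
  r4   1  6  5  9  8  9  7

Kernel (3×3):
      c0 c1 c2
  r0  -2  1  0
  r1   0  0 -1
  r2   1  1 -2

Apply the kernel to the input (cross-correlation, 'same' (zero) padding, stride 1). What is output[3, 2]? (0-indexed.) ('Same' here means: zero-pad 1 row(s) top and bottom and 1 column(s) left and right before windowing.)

-55

The receptive field on the zero-padded input at this output position is [14 0 2 / 0 12 20 / 6 5 9]. Elementwise product with the kernel and sum: 14·-2 + 0·1 + 20·-1 + 6·1 + 5·1 + 9·-2.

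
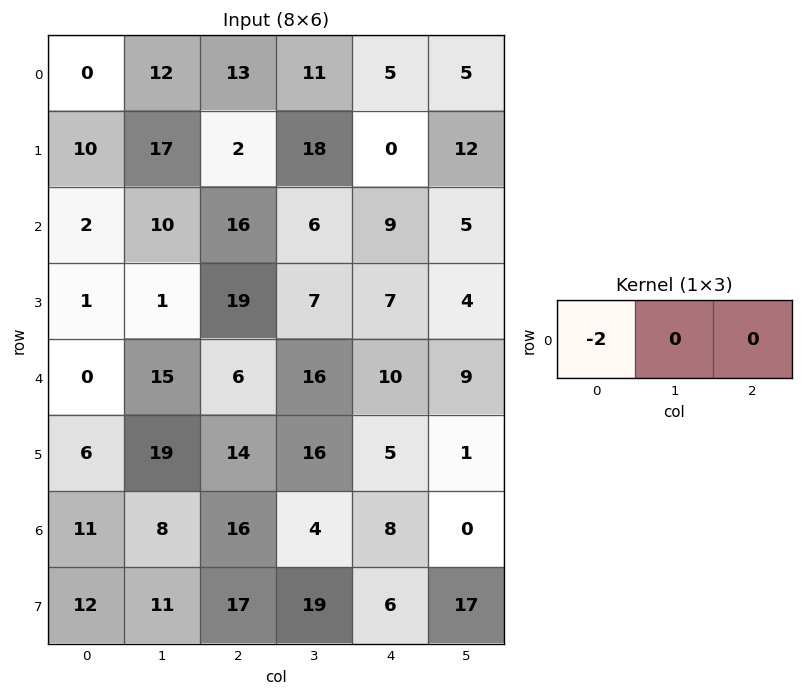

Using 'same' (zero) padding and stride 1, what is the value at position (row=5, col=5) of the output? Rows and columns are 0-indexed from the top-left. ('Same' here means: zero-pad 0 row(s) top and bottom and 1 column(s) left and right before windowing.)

The receptive field on the zero-padded input at this output position is [5 1 0]. Elementwise product with the kernel and sum: 5·-2.

-10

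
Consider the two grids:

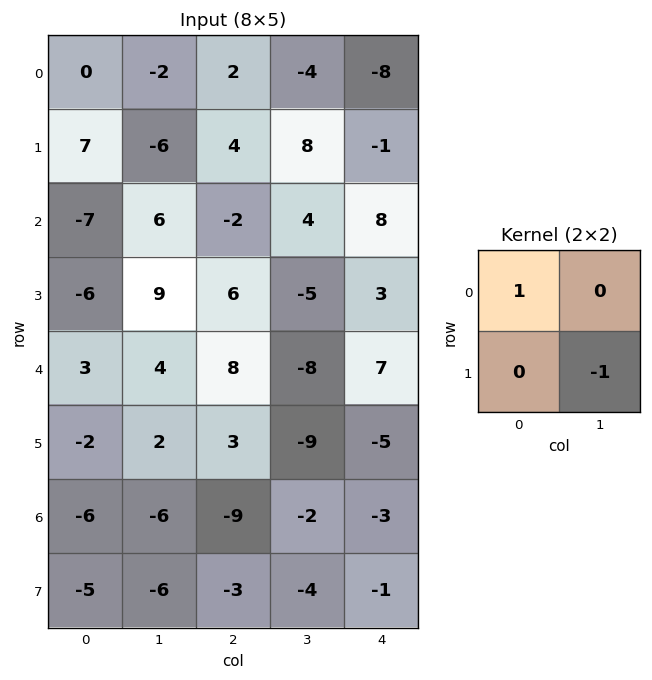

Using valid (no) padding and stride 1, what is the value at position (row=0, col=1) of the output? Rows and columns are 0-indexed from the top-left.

-6

The receptive field on the input at this output position is [-2 2 / -6 4]. Elementwise product with the kernel and sum: -2·1 + 4·-1.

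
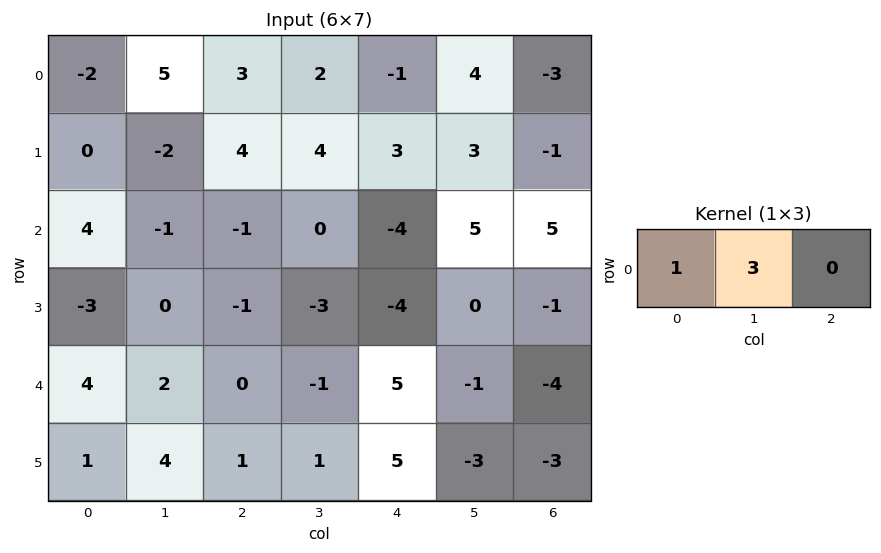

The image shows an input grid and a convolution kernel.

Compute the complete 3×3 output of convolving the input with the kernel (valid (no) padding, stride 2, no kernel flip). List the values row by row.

Output[0,0]: The receptive field on the input at this output position is [-2 5 3]. Elementwise product with the kernel and sum: -2·1 + 5·3.
Output[0,1]: The receptive field on the input at this output position is [3 2 -1]. Elementwise product with the kernel and sum: 3·1 + 2·3.

13 9 11
1 -1 11
10 -3 2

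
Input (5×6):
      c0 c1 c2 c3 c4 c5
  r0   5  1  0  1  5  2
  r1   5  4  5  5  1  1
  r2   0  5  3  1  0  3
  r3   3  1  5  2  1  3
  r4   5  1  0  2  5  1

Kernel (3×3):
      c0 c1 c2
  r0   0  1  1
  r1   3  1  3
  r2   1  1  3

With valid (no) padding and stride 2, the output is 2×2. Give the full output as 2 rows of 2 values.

49 33
39 38

Output[0,0]: The receptive field on the input at this output position is [5 1 0 / 5 4 5 / 0 5 3]. Elementwise product with the kernel and sum: 1·1 + 0·1 + 5·3 + 4·1 + 5·3 + 0·1 + 5·1 + 3·3.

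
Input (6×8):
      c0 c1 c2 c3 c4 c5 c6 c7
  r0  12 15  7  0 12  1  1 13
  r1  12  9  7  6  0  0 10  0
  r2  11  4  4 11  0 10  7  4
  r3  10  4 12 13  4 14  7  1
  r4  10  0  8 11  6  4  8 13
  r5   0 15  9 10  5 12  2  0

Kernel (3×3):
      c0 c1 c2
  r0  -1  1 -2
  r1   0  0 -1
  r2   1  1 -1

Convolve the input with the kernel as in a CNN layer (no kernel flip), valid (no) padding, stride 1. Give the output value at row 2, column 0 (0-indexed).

The receptive field on the input at this output position is [11 4 4 / 10 4 12 / 10 0 8]. Elementwise product with the kernel and sum: 11·-1 + 4·1 + 4·-2 + 12·-1 + 10·1 + 0·1 + 8·-1.

-25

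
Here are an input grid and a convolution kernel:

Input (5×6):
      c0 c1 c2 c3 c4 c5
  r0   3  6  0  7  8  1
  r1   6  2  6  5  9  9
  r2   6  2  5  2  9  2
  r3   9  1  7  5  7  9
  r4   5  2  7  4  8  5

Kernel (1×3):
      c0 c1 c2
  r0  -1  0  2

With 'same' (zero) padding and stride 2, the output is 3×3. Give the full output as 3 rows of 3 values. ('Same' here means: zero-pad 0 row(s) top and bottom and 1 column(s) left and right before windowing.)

12 8 -5
4 2 2
4 6 6

Output[0,0]: The receptive field on the zero-padded input at this output position is [0 3 6]. Elementwise product with the kernel and sum: 0·-1 + 6·2.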